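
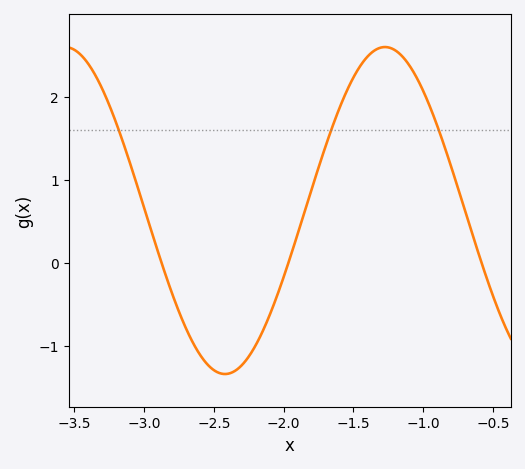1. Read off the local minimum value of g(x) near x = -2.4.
-1.3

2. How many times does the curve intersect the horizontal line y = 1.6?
3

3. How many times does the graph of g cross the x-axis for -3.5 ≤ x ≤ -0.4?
3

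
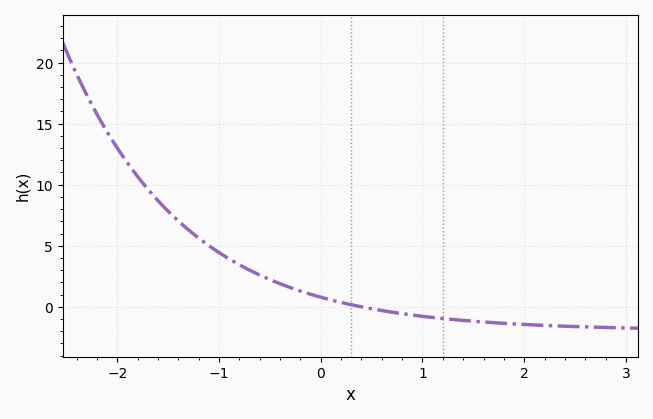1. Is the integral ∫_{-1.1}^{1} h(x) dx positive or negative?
positive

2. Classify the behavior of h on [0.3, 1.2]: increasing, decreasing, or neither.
decreasing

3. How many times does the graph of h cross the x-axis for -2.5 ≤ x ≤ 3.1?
1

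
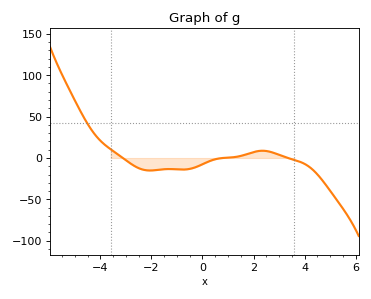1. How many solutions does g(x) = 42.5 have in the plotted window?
1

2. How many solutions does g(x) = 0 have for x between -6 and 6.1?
3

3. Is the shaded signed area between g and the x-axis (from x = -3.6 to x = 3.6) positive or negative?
negative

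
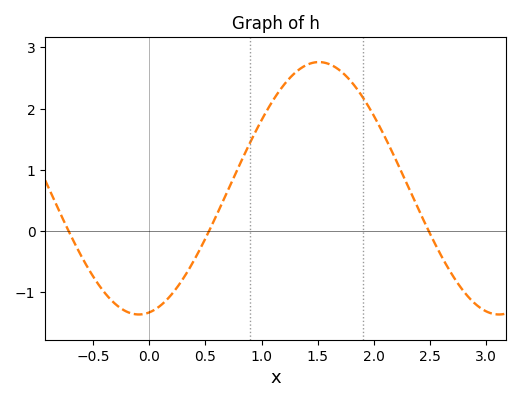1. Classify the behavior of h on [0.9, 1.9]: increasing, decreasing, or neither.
neither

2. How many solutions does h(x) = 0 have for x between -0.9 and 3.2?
3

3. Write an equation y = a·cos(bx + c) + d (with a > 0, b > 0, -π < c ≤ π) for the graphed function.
y = 2.06cos(1.96x - 2.96) + 0.7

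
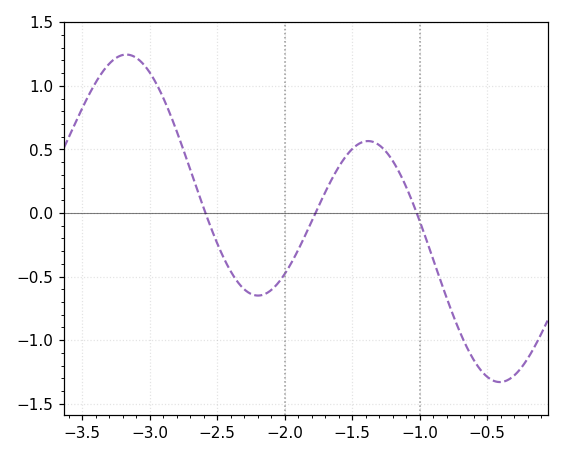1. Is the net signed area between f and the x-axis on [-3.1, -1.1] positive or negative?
positive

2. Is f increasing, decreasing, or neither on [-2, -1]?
neither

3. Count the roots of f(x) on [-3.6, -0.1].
3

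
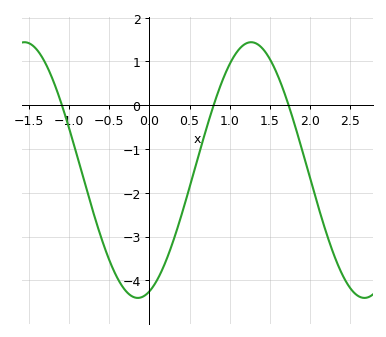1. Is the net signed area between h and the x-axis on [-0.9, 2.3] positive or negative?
negative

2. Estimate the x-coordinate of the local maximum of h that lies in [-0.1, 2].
1.3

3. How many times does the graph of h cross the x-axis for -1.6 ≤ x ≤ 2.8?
3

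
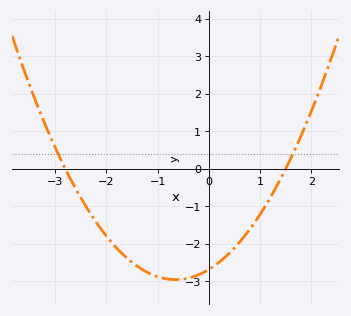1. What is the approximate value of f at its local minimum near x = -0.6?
-2.96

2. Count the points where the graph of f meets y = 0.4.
2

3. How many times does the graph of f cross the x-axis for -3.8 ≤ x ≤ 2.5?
2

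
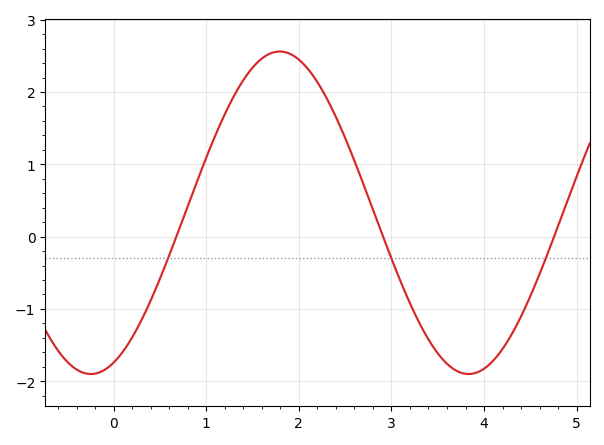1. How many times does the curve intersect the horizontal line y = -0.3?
3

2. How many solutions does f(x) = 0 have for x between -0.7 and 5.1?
3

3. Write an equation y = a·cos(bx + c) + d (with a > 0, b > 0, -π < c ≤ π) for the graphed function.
y = 2.23cos(1.5x - 2.8) + 0.33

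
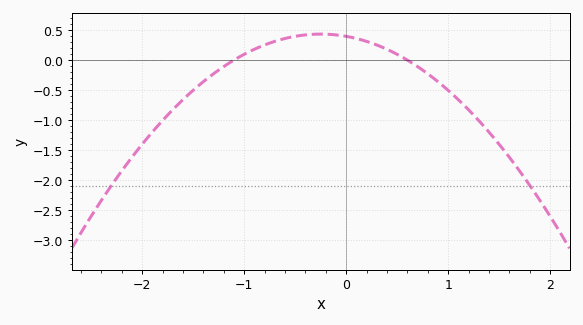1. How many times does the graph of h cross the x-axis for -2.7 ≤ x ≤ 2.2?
2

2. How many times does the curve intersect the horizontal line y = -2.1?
2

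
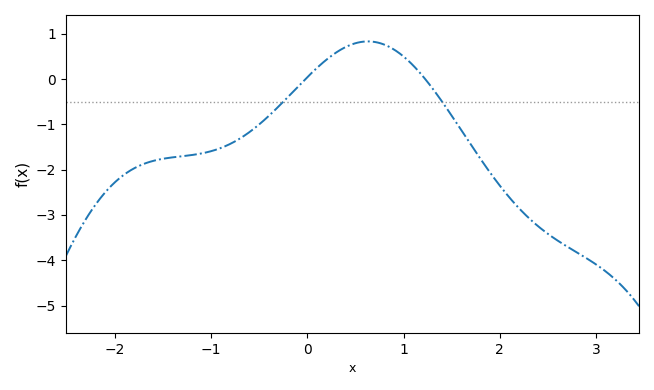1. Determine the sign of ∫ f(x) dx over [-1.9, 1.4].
negative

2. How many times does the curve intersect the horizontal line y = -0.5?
2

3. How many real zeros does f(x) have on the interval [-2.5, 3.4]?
2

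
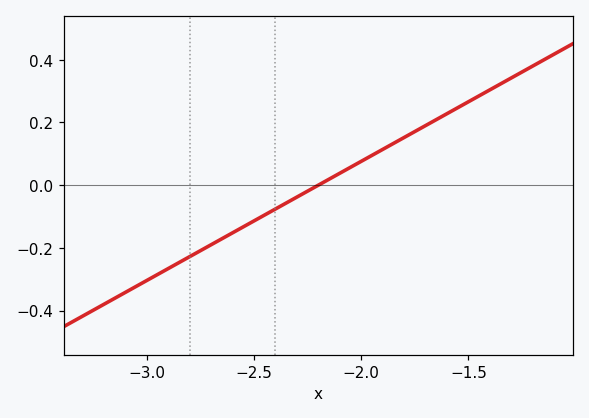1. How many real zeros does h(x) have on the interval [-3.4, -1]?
1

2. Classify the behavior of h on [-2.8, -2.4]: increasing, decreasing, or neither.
increasing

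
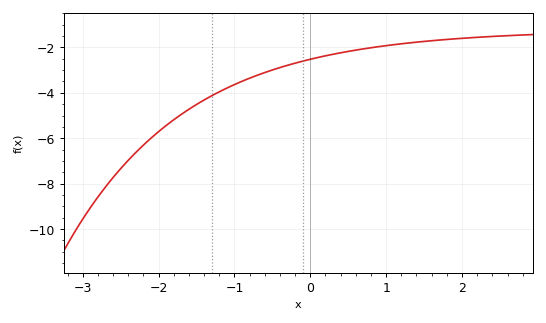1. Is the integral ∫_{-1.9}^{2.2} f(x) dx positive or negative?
negative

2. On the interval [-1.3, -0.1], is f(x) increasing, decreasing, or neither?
increasing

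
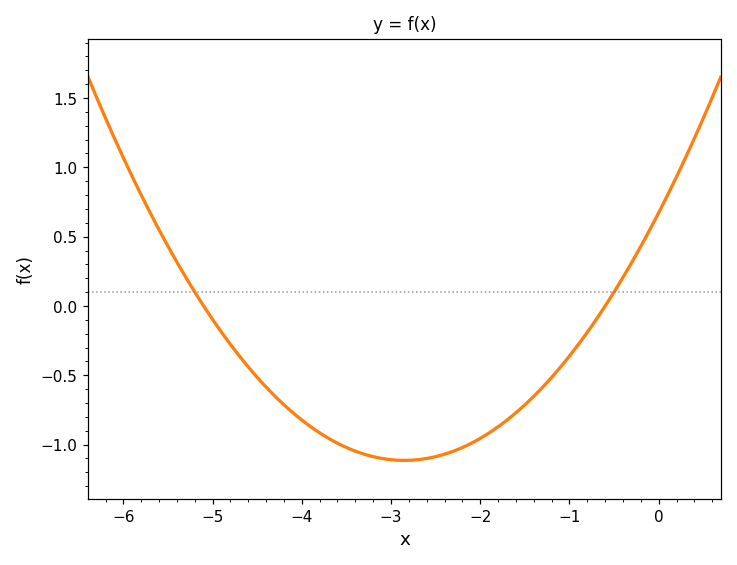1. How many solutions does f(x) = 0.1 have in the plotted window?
2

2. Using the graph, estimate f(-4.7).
-0.35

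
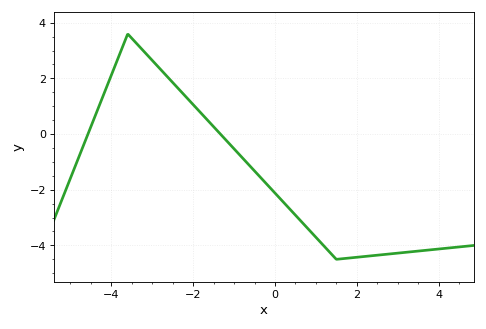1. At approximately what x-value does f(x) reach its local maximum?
-3.6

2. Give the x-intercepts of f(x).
-4.57, -1.33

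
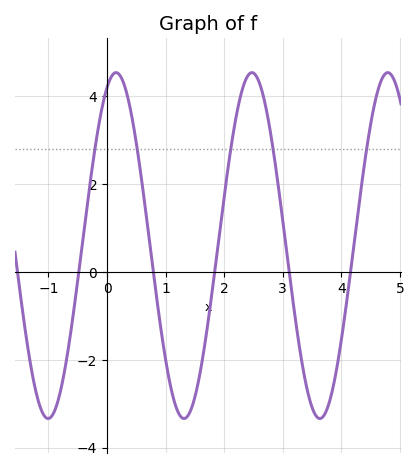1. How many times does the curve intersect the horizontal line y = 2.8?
5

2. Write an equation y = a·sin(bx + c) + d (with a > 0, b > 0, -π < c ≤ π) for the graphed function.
y = 3.94sin(2.71x + 1.15) + 0.6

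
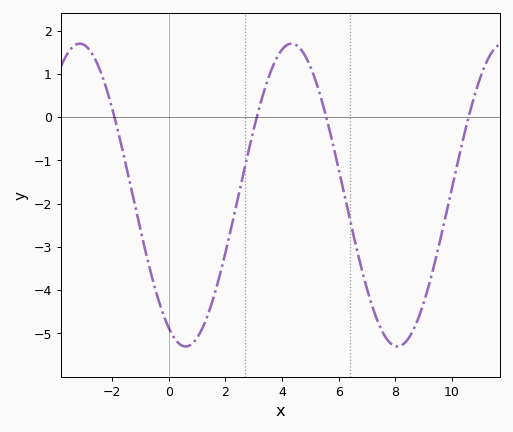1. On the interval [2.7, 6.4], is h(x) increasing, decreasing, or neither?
neither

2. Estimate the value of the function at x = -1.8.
-0.3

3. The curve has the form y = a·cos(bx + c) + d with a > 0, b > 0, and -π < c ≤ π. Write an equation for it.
y = 3.5cos(0.84x + 2.64) - 1.8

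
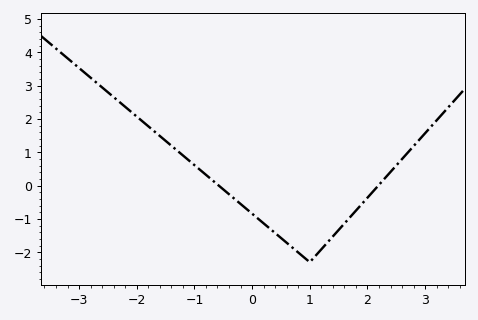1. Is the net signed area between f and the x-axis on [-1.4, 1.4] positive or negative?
negative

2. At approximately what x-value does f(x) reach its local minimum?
0.998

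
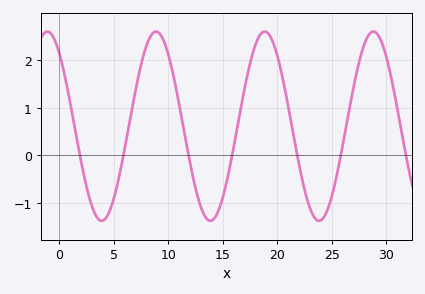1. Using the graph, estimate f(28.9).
2.6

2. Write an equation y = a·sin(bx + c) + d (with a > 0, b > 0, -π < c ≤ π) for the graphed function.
y = 1.99sin(0.63x + 2.26) + 0.61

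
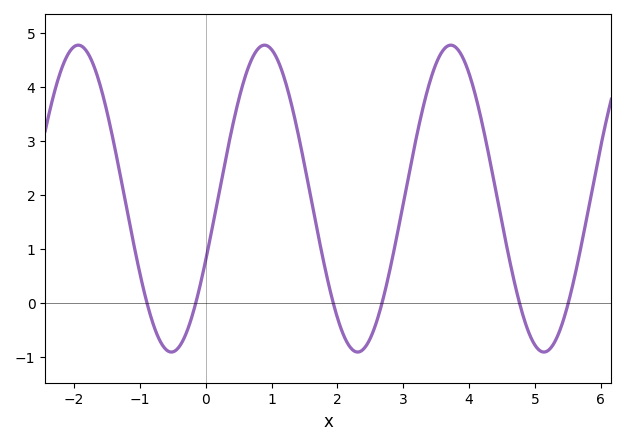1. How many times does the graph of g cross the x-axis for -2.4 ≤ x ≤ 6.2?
6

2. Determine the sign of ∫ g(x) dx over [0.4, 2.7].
positive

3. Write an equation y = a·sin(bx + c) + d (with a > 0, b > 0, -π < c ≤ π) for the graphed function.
y = 2.84sin(2.2x - 0.41) + 1.93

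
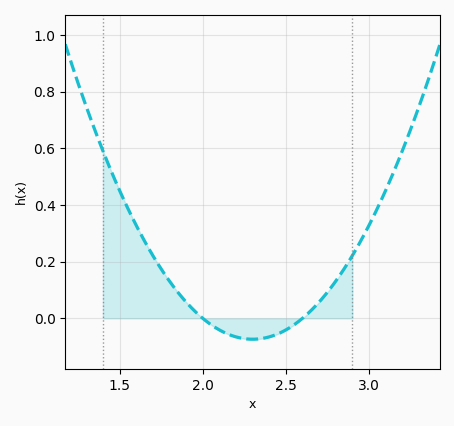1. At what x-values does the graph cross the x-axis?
2, 2.6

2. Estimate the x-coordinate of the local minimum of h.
2.3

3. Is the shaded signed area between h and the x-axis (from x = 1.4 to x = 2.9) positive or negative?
positive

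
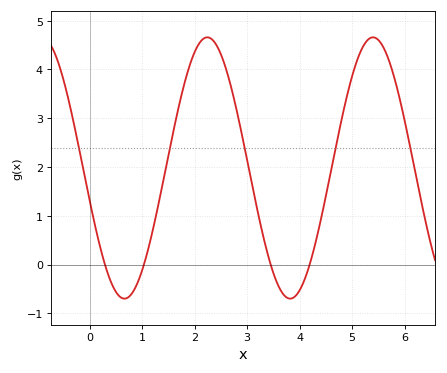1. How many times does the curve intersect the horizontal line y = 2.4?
5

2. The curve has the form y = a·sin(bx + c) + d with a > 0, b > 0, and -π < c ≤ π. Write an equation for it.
y = 2.68sin(1.99x - 2.89) + 1.98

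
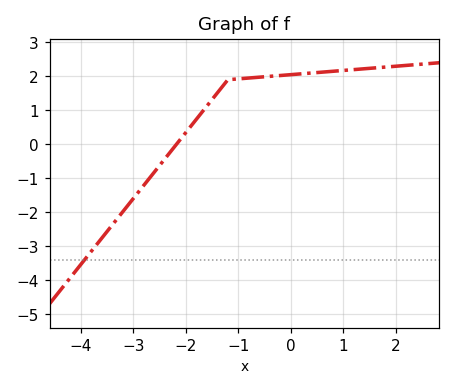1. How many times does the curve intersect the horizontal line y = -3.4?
1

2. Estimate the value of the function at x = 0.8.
2.1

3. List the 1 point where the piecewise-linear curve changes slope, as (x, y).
(-1.2, 1.9)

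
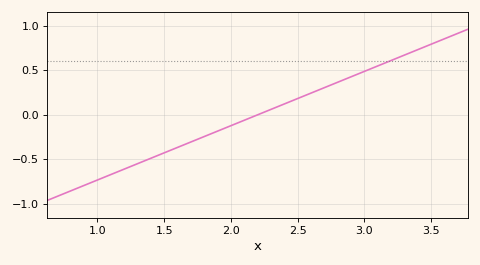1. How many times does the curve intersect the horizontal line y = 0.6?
1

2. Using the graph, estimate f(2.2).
0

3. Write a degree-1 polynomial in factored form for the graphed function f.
y = 0.61(x - 2.2)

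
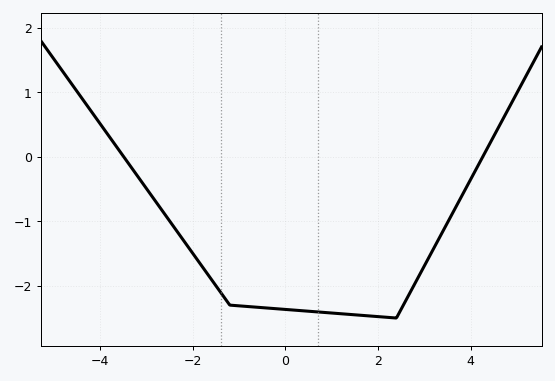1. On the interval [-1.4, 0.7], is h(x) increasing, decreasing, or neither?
decreasing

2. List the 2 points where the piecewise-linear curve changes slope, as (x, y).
(-1.2, -2.3); (2.4, -2.5)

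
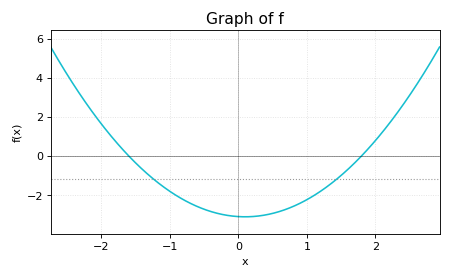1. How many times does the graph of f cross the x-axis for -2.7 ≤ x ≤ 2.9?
2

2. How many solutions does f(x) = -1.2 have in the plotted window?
2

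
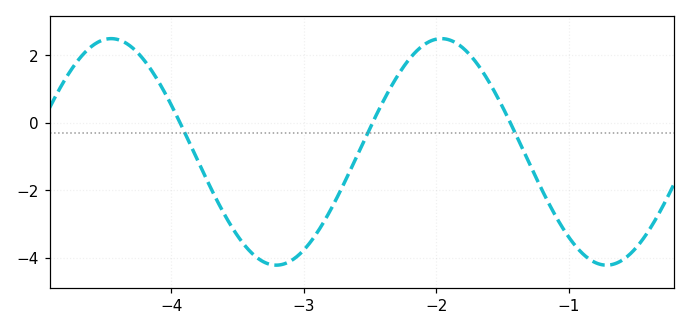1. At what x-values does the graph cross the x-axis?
-3.93, -2.48, -1.44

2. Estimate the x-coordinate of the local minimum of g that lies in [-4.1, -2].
-3.21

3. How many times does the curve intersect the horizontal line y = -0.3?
3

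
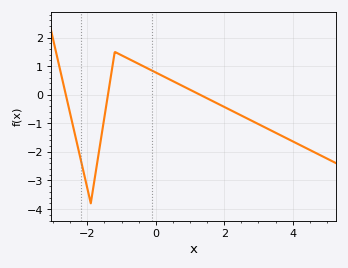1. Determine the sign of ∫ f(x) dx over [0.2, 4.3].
negative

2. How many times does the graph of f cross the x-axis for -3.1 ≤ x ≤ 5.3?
3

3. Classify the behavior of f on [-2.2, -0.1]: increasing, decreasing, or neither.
neither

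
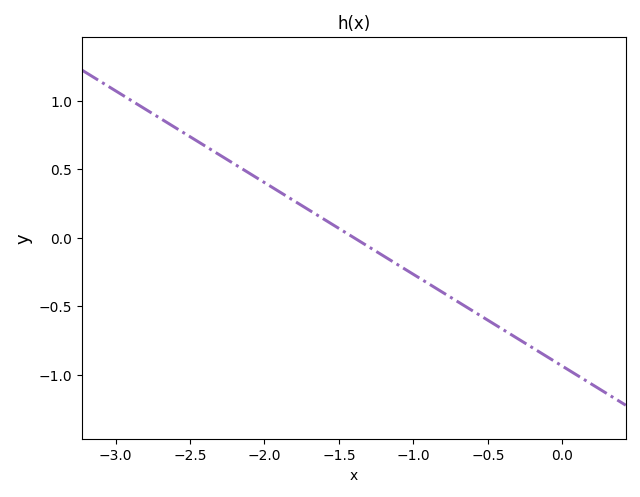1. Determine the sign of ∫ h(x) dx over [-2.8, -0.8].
positive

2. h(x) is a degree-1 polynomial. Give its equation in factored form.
y = -0.67(x + 1.4)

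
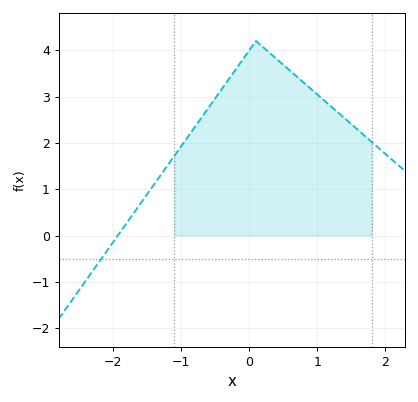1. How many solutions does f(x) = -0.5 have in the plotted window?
1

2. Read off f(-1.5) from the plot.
0.887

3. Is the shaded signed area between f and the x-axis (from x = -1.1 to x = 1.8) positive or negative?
positive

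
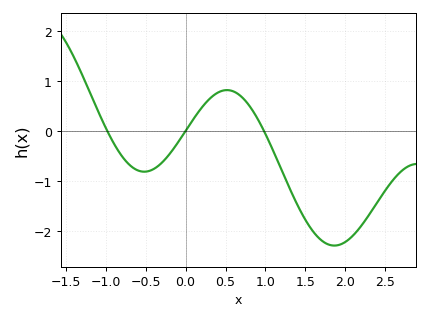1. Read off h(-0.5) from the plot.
-0.814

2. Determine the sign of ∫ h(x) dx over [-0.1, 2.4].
negative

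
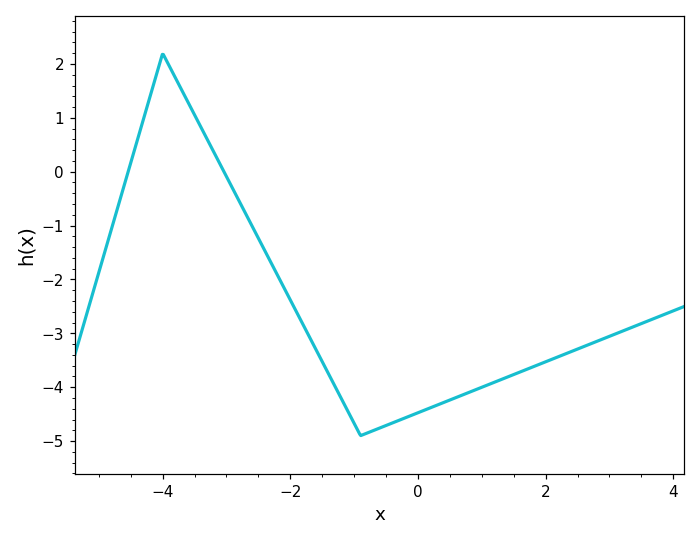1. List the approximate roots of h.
-4.54, -3.04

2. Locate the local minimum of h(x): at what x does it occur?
-0.897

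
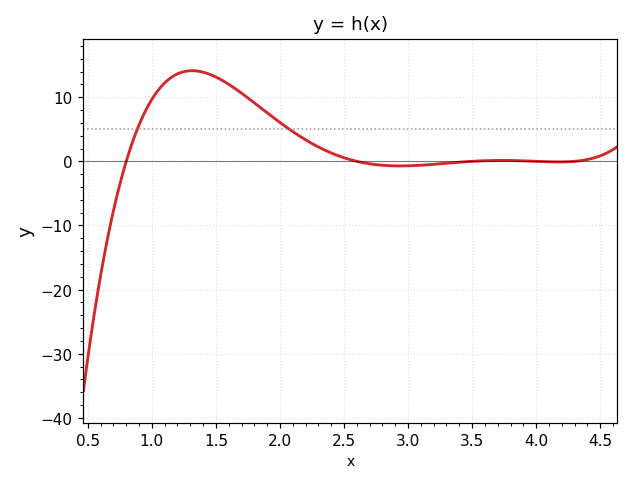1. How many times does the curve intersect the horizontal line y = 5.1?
2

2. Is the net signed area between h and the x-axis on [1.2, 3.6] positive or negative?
positive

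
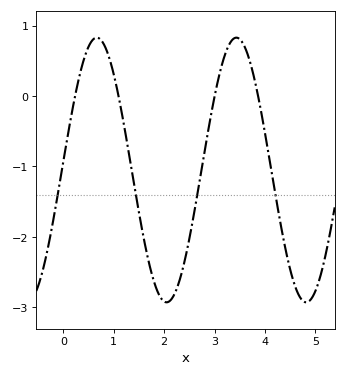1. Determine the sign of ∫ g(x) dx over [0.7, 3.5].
negative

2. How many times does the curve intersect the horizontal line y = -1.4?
4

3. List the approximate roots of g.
0.2, 1.1, 3, 3.9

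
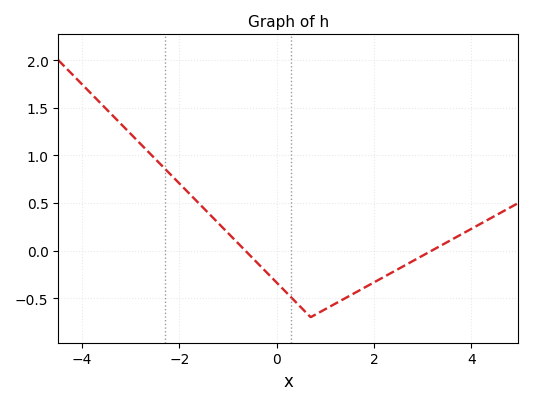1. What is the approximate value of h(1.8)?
-0.4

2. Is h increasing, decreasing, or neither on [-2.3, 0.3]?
decreasing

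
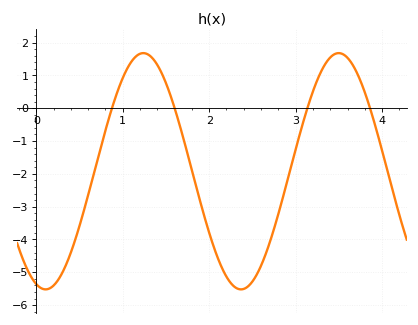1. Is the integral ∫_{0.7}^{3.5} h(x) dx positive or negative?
negative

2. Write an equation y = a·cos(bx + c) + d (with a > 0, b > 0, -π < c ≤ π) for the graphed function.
y = 3.6cos(2.8x + 2.8) - 1.92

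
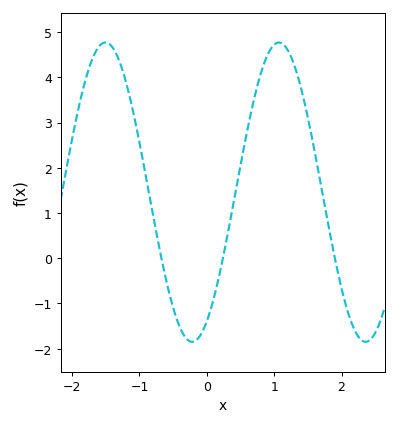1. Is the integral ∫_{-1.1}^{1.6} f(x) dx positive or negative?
positive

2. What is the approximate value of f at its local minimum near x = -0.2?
-1.85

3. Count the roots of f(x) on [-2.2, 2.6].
3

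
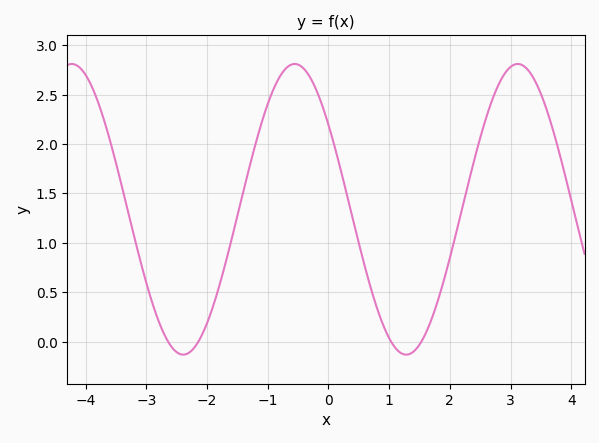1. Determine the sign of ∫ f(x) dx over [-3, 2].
positive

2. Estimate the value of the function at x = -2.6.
-0.05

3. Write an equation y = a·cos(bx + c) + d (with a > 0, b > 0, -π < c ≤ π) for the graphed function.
y = 1.47cos(1.7x + 0.95) + 1.34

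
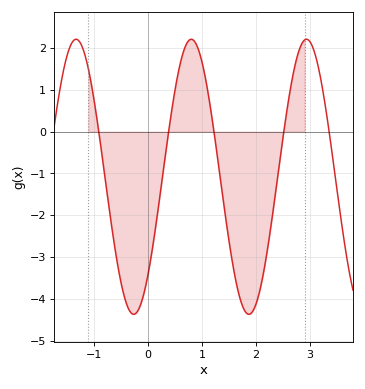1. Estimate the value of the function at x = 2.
-4.1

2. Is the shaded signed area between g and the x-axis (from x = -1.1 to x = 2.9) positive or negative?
negative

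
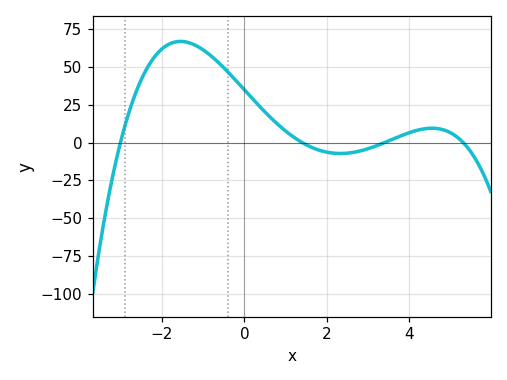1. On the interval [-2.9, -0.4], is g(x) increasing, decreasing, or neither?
neither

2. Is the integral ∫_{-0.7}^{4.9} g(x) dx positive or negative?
positive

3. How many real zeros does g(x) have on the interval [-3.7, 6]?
4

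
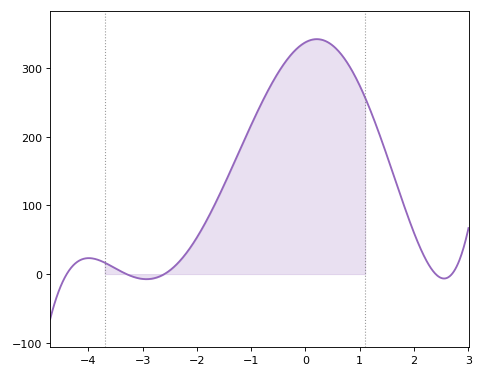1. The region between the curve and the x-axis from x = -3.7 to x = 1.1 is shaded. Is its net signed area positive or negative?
positive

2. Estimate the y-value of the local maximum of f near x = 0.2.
340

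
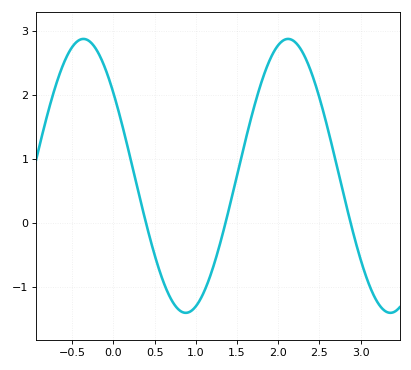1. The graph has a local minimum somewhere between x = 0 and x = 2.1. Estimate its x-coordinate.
0.878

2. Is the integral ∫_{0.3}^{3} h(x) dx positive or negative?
positive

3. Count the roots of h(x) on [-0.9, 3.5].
3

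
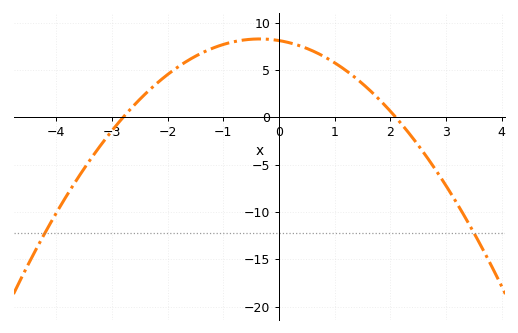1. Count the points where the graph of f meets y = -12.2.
2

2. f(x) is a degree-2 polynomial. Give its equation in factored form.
y = -1.38(x + 2.8)(x - 2.1)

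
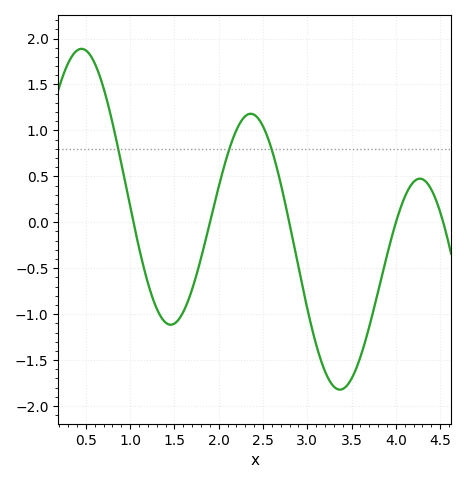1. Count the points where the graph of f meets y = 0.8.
3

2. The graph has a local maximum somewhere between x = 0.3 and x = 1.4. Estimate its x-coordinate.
0.5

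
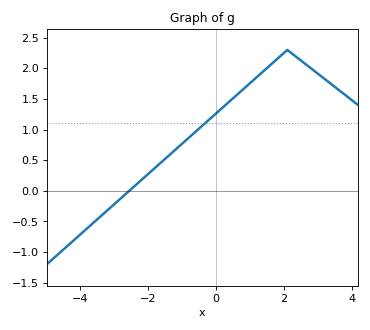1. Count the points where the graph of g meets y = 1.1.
1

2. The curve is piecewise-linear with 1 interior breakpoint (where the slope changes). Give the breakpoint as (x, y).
(2.1, 2.3)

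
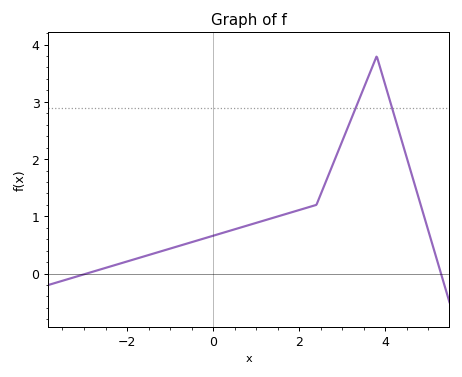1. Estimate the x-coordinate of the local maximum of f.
3.8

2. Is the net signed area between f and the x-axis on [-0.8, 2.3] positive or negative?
positive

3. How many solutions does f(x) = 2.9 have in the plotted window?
2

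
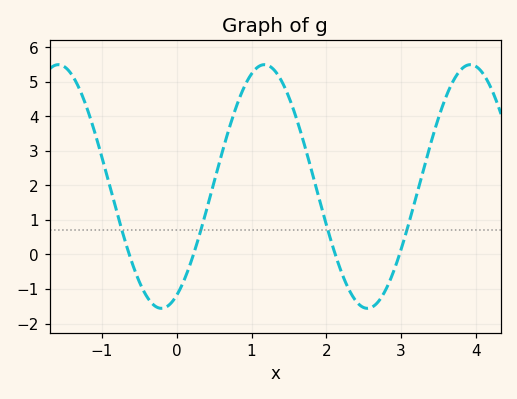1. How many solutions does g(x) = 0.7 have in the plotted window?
4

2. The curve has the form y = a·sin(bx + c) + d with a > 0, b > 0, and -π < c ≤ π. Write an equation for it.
y = 3.53sin(2.28x - 1.1) + 1.97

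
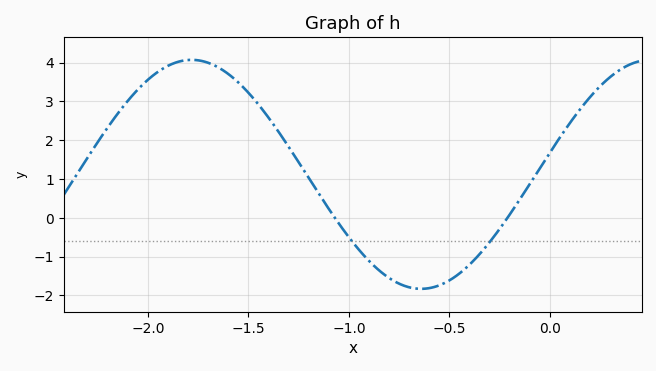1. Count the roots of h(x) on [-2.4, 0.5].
2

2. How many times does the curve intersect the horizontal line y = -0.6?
2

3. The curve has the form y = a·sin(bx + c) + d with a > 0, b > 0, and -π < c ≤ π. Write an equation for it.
y = 2.95sin(2.75x + 0.19) + 1.12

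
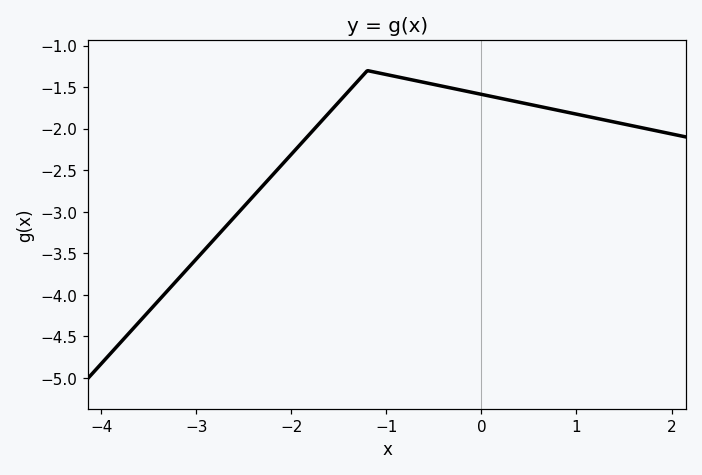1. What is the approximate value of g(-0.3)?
-1.51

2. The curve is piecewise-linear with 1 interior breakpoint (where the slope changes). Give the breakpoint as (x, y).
(-1.2, -1.3)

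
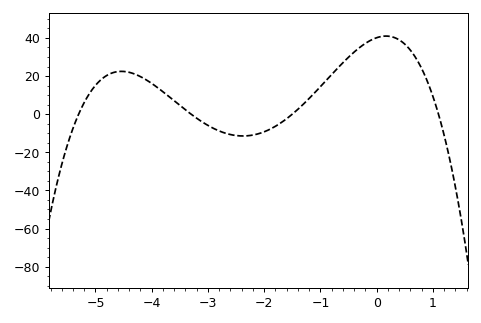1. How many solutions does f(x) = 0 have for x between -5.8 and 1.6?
4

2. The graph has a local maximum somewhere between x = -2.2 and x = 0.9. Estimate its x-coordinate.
0.165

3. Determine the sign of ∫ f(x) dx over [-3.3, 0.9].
positive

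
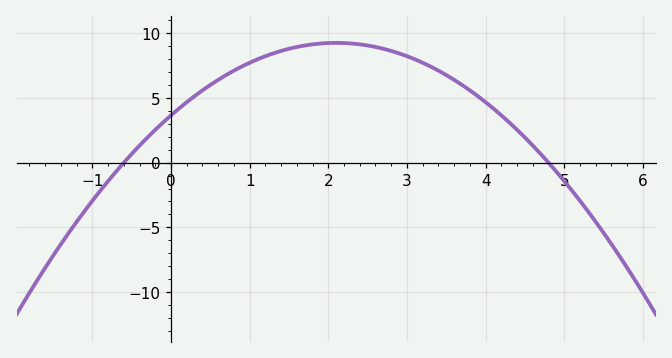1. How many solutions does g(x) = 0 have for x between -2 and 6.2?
2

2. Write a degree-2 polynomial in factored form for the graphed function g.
y = -1.27(x + 0.6)(x - 4.8)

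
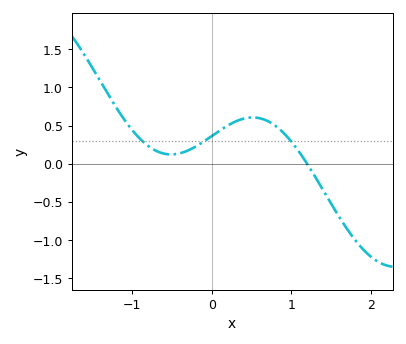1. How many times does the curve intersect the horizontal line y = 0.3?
3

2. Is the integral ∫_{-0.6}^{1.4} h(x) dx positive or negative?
positive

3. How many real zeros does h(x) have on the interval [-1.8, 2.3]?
1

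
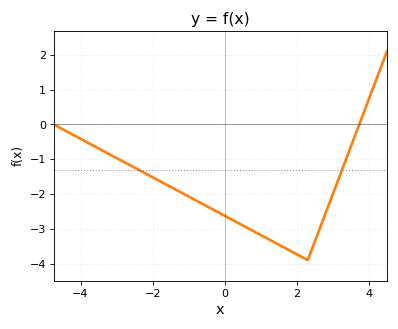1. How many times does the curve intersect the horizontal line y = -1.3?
2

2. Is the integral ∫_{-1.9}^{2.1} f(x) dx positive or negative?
negative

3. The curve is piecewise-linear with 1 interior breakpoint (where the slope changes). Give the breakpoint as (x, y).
(2.3, -3.9)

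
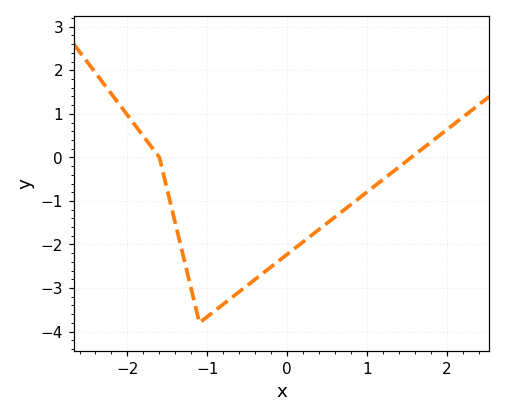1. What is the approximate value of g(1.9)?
0.5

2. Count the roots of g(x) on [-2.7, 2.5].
2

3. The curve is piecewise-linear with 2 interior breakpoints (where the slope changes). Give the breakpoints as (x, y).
(-1.6, 0); (-1.1, -3.8)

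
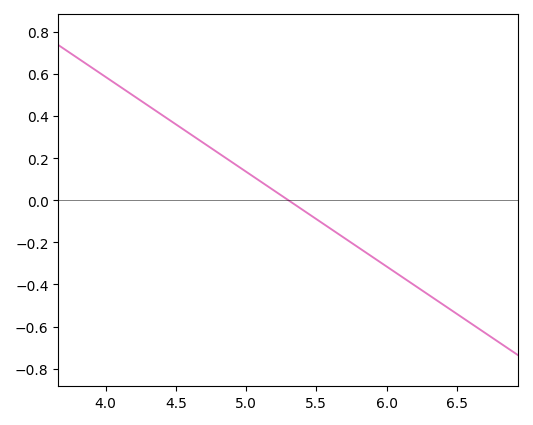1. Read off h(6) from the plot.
-0.315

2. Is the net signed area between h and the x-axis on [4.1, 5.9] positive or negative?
positive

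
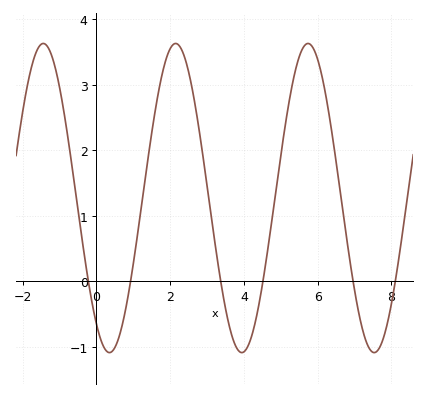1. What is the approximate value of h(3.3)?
0.3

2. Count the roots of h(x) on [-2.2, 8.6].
6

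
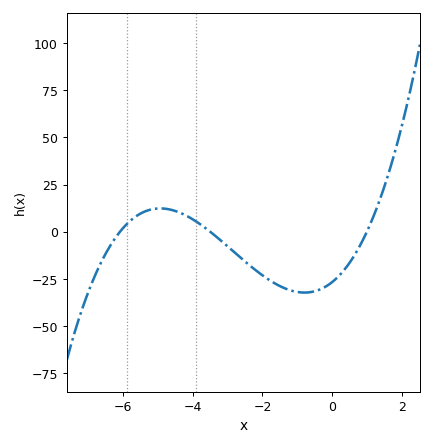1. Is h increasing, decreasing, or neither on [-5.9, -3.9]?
neither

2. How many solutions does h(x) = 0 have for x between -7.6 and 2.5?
3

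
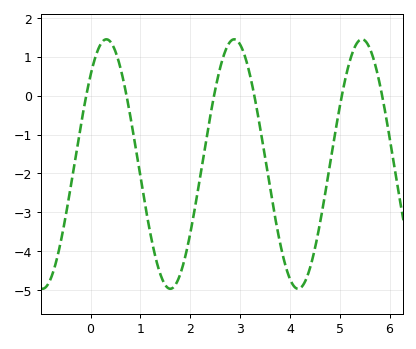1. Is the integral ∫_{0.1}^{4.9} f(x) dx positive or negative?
negative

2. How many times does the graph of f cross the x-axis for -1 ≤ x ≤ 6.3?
6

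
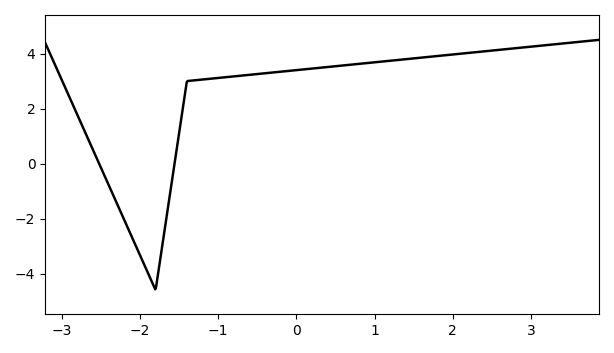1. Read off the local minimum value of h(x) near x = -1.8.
-4.6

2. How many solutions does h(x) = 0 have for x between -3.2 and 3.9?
2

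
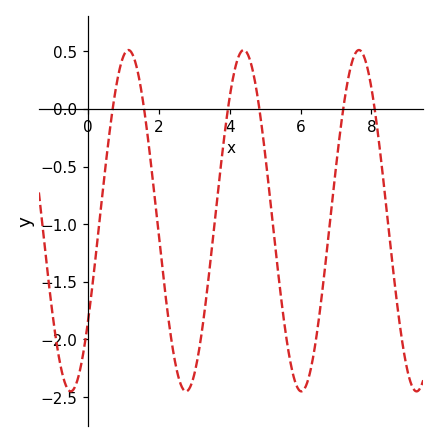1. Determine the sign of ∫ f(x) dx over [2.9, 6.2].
negative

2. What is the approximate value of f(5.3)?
-1.24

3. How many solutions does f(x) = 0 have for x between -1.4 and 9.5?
6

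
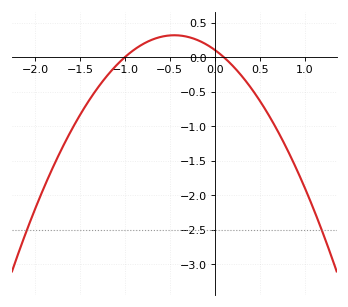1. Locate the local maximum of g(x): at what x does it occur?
-0.45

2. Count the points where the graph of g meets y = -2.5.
2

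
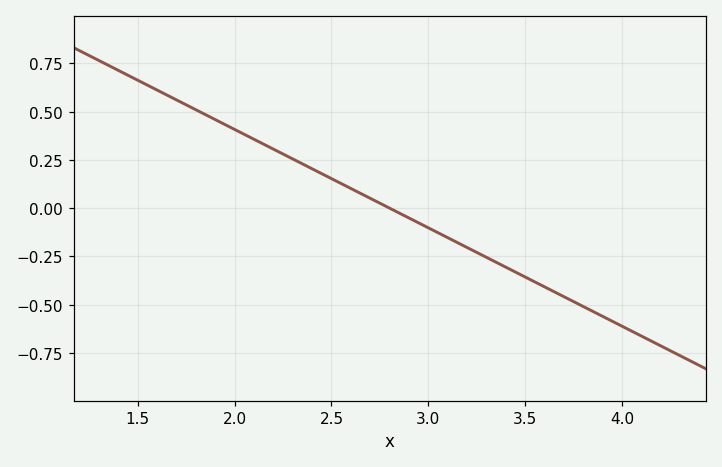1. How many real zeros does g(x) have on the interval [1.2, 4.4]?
1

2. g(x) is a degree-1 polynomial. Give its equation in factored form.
y = -0.51(x - 2.8)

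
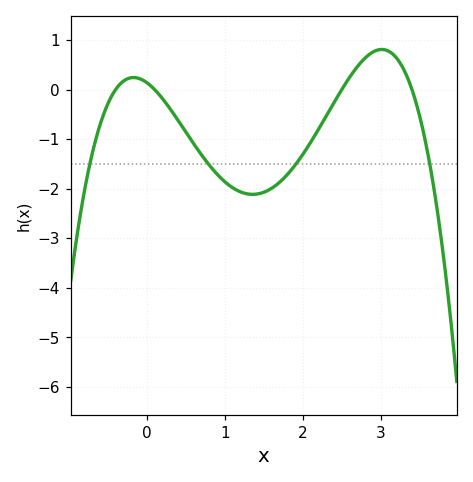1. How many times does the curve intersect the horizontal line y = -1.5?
4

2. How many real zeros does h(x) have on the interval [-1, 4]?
4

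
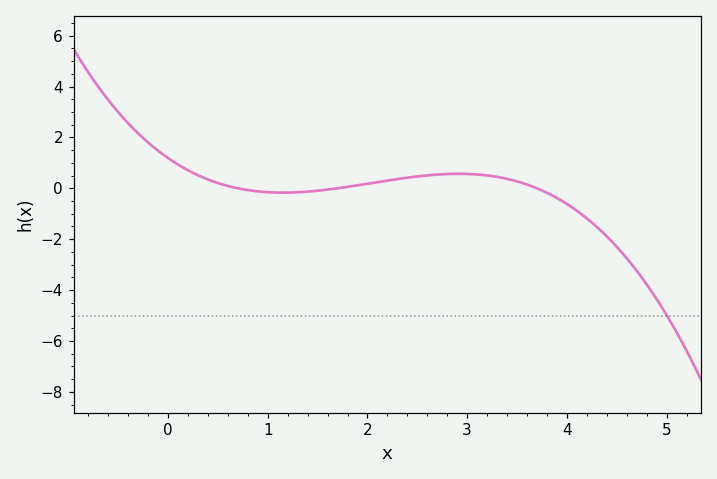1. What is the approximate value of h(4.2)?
-1.2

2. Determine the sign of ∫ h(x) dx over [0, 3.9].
positive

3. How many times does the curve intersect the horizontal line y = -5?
1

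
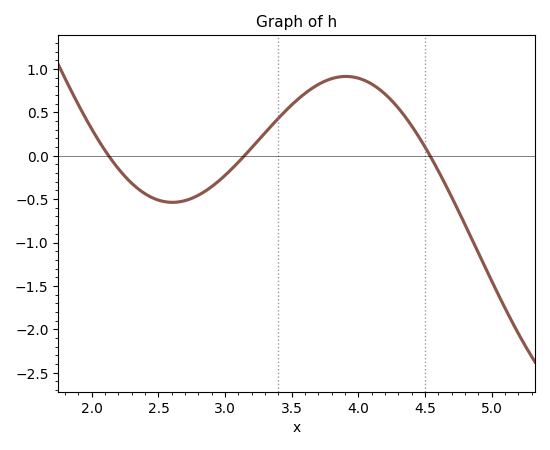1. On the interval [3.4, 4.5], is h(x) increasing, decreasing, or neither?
neither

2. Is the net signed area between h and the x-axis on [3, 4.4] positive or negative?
positive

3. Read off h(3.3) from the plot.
0.25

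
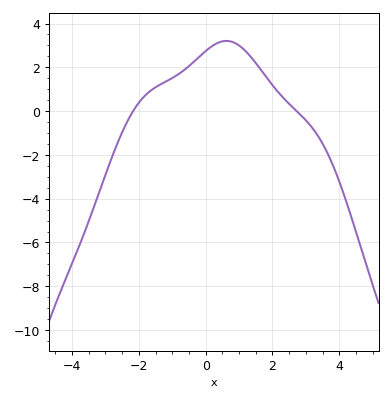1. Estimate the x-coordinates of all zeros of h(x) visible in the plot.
-2.2, 2.8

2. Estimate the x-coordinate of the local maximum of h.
0.6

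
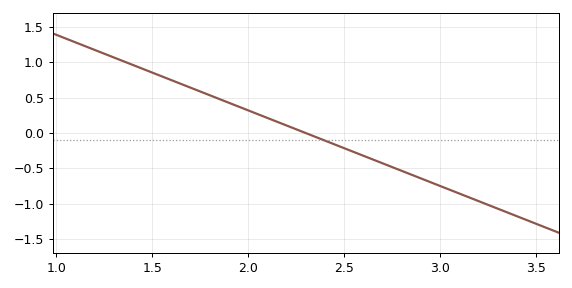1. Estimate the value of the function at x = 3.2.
-0.963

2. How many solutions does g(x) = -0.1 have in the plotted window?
1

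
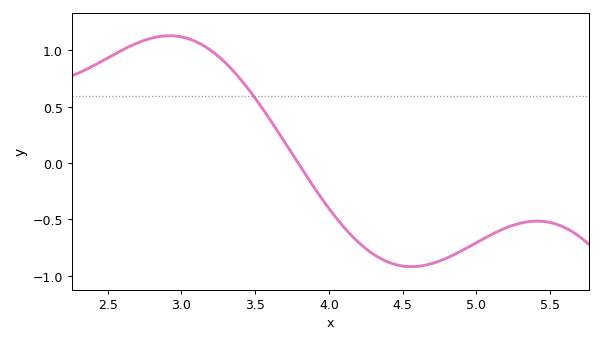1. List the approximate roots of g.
3.8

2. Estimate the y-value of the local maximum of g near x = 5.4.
-0.5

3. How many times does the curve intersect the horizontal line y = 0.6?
1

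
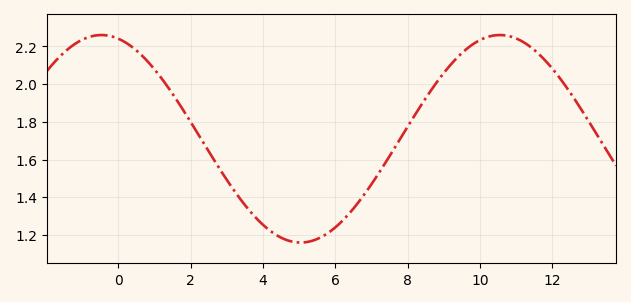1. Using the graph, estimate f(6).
1.24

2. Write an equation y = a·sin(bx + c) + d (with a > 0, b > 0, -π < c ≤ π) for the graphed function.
y = 0.55sin(0.57x + 1.8) + 1.71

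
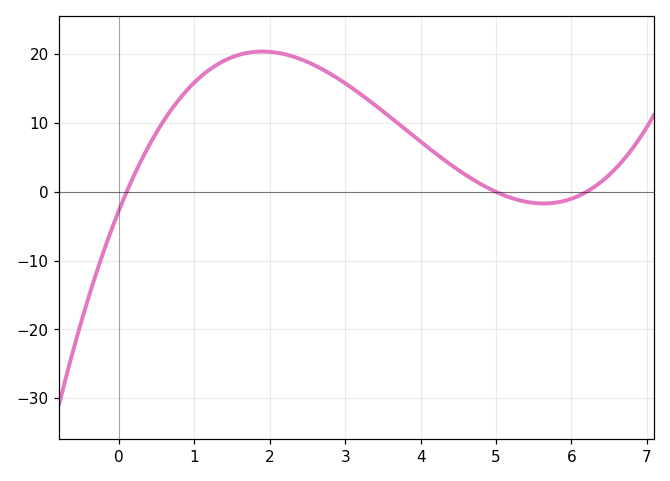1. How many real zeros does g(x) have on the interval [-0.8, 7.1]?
3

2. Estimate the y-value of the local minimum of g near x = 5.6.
-1.69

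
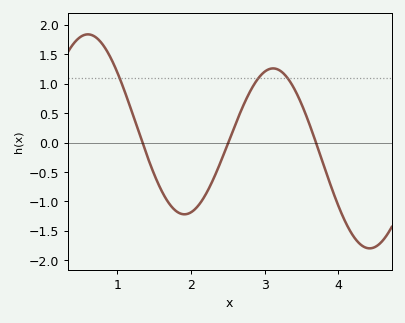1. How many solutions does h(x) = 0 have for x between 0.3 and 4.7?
3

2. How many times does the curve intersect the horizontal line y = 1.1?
3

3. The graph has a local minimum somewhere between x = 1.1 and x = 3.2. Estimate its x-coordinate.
1.9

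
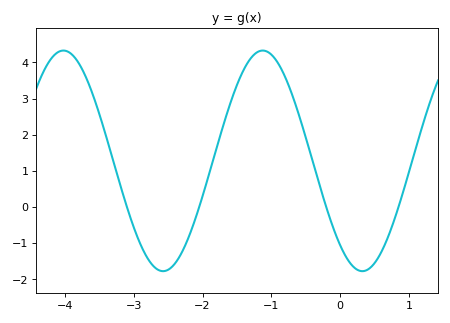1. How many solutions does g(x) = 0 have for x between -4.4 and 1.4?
4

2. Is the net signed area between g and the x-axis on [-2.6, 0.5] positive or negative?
positive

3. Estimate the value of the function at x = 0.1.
-1.4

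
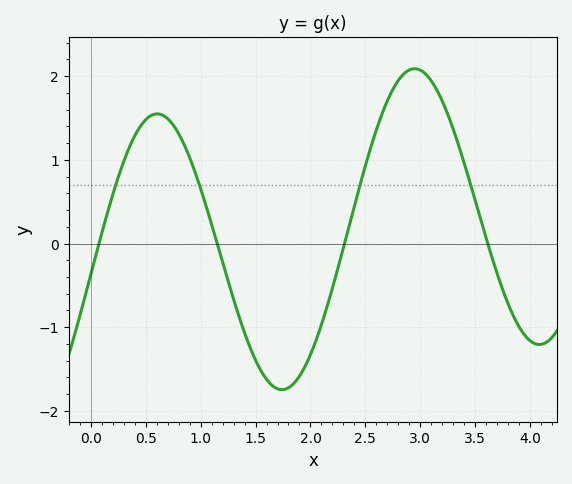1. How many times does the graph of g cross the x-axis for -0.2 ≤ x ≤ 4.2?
4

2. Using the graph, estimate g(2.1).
-0.97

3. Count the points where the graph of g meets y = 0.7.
4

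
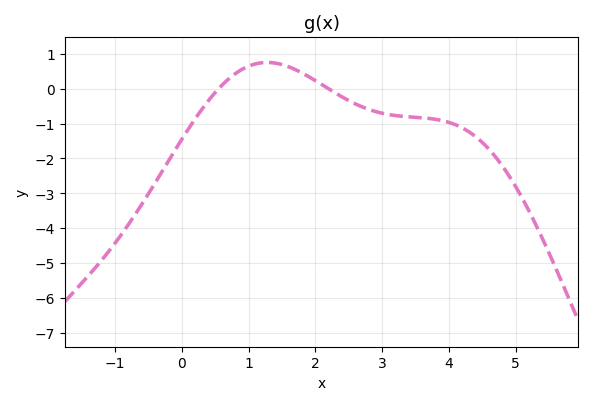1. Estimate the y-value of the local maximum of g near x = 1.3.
0.8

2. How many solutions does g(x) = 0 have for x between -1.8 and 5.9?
2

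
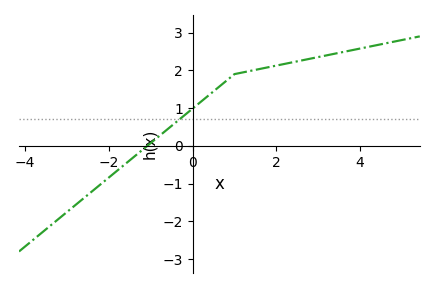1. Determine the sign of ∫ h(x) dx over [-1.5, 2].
positive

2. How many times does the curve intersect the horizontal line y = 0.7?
1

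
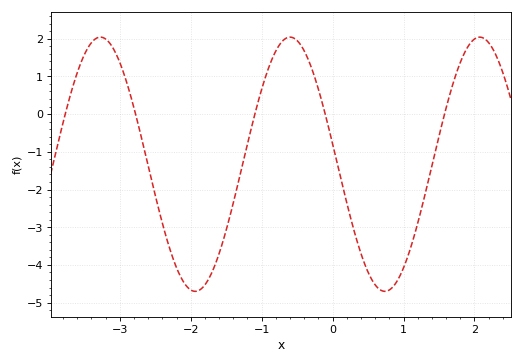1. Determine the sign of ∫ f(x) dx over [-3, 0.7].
negative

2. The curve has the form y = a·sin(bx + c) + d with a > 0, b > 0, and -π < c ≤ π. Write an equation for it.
y = 3.37sin(2.35x + 2.98) - 1.33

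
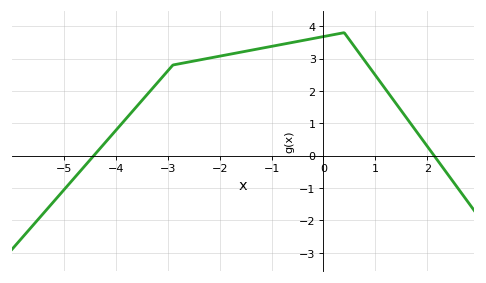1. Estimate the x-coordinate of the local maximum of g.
0.4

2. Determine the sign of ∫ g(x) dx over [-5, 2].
positive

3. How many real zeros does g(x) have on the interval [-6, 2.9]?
2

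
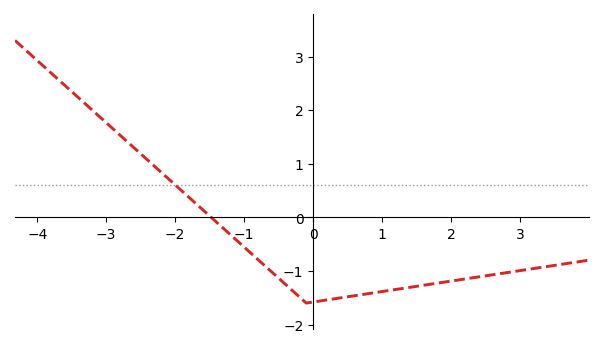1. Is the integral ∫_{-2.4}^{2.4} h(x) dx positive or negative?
negative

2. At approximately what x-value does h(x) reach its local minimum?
-0.2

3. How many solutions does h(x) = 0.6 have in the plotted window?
1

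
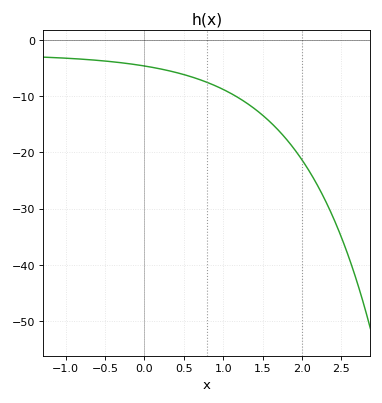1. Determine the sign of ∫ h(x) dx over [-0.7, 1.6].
negative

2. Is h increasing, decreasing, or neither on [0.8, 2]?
decreasing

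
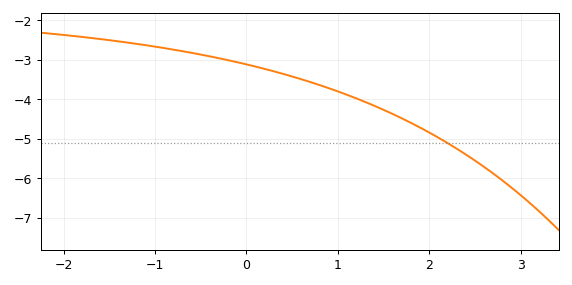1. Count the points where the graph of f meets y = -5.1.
1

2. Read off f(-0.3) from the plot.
-3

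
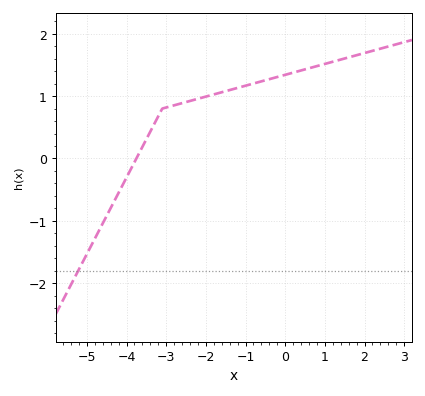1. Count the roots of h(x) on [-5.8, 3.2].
1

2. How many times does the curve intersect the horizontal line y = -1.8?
1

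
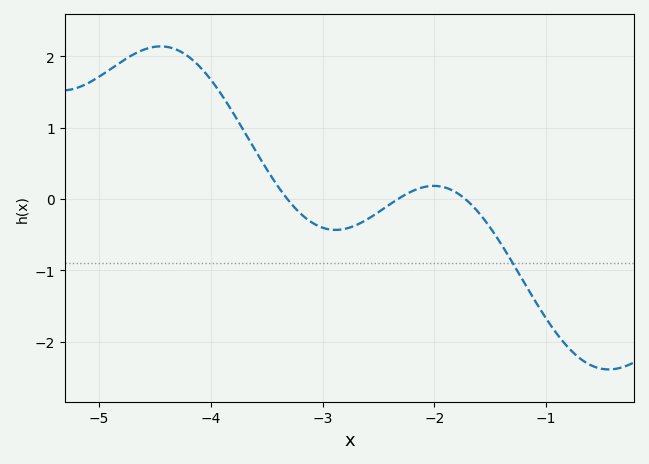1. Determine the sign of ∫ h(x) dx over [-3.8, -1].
negative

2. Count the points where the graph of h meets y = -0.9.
1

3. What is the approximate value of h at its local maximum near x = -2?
0.2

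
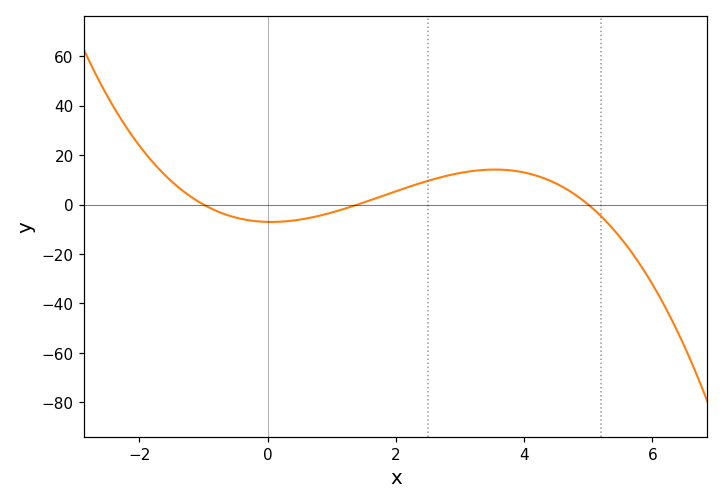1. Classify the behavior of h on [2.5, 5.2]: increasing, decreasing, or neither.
neither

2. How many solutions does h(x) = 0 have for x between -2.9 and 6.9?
3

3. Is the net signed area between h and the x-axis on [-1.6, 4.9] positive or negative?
positive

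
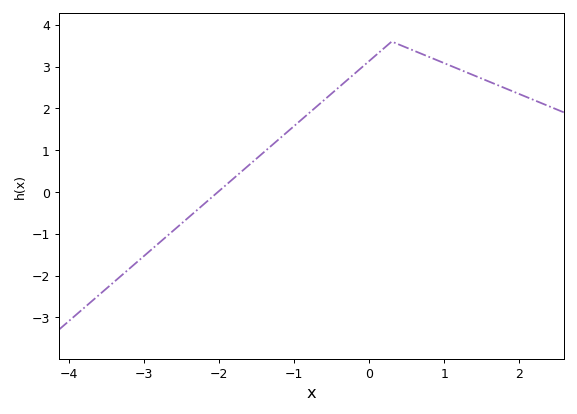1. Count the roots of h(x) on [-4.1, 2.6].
1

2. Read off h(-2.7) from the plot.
-1.07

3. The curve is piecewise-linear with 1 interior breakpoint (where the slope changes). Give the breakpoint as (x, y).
(0.3, 3.6)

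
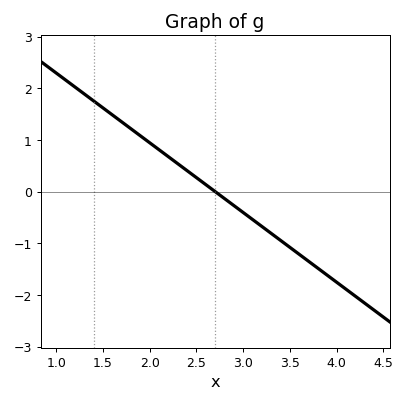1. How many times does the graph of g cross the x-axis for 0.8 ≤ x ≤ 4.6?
1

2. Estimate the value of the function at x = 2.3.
0.54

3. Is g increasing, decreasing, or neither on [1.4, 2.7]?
decreasing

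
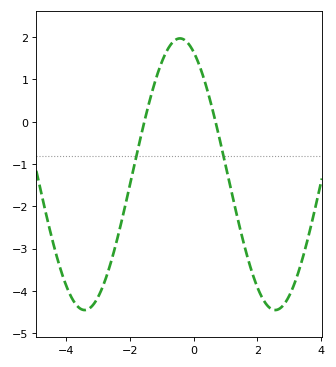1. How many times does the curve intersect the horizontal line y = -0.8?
2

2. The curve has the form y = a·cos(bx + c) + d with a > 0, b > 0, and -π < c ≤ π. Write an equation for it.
y = 3.21cos(1.05x + 0.452) - 1.24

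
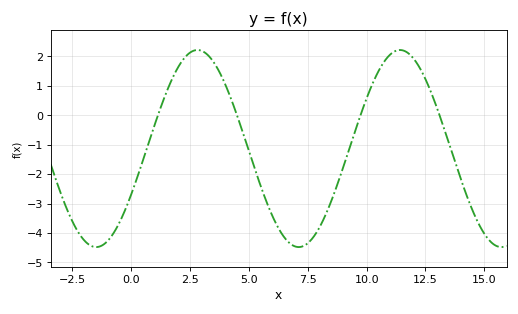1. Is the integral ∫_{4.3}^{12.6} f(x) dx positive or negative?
negative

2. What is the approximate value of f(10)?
0.581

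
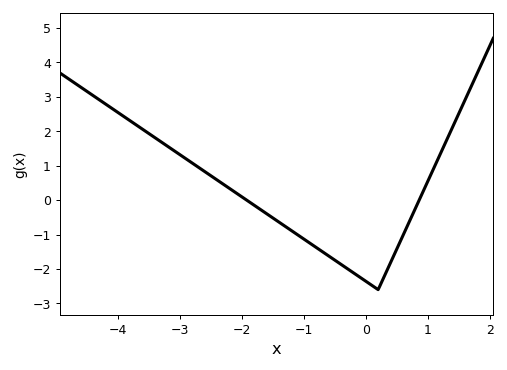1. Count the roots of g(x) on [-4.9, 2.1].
2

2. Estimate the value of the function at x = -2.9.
1.2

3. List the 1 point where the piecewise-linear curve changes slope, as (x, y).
(0.2, -2.6)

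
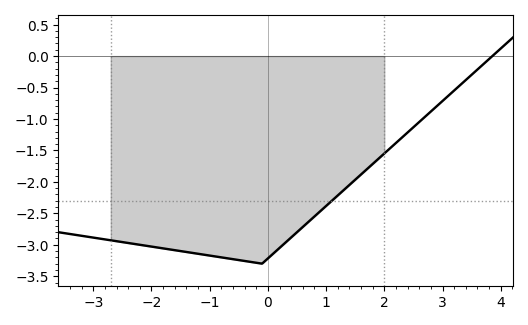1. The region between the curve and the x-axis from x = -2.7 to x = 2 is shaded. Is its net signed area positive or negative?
negative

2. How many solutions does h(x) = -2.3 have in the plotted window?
1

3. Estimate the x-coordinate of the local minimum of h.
-0.2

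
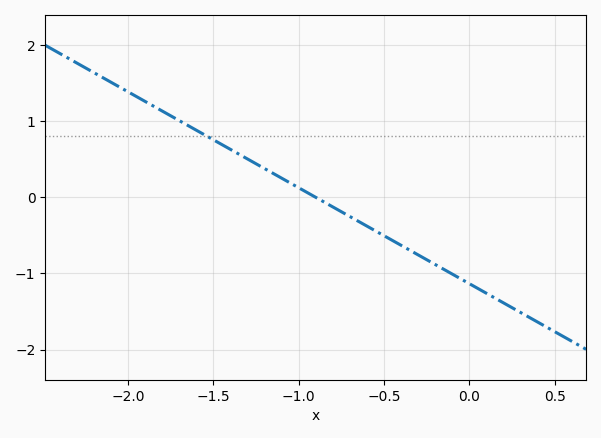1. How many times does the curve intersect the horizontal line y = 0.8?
1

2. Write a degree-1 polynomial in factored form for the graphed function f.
y = -1.26(x + 0.9)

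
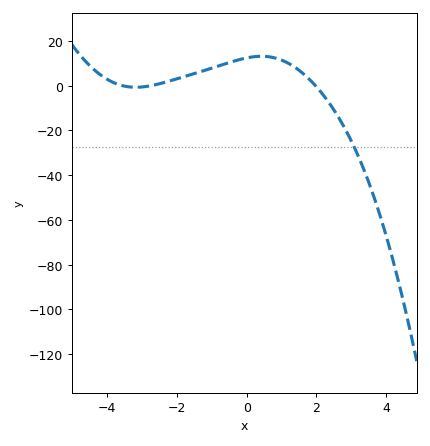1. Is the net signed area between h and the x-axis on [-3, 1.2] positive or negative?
positive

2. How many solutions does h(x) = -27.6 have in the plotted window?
1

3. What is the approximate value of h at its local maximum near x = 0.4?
14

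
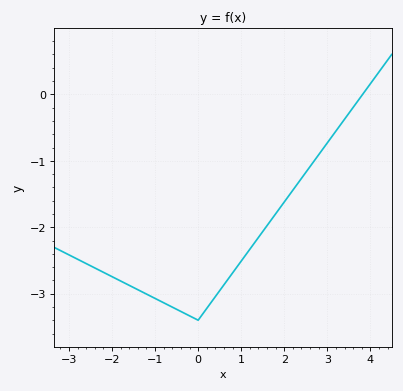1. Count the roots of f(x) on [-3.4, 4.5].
1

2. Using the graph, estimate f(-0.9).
-3.1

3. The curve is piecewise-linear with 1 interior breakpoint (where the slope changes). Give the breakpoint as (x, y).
(0, -3.4)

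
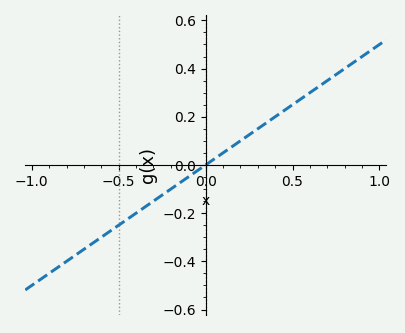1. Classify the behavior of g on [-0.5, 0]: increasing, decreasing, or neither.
increasing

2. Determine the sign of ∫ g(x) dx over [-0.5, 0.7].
positive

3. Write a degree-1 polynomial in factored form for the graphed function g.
y = 0.5(x - 0)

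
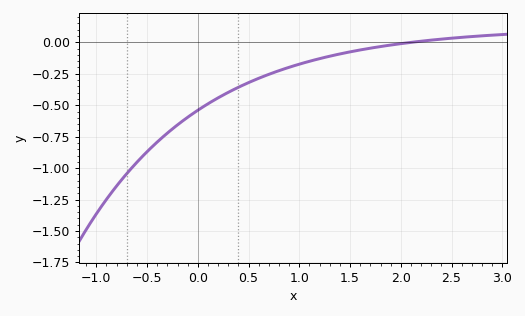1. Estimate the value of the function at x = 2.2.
0.009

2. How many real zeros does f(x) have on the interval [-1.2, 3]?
1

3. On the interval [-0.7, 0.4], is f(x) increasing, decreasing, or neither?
increasing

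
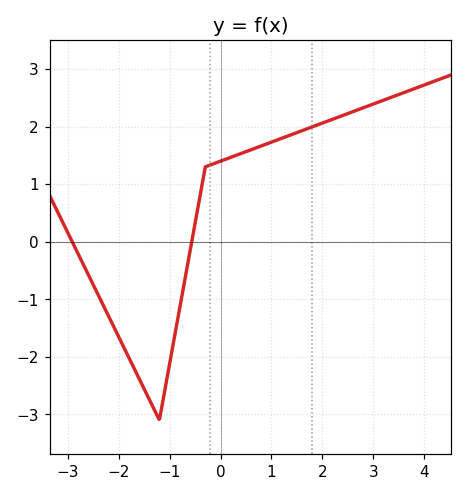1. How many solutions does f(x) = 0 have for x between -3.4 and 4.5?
2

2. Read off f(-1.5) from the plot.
-2.56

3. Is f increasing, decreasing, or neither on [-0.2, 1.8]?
increasing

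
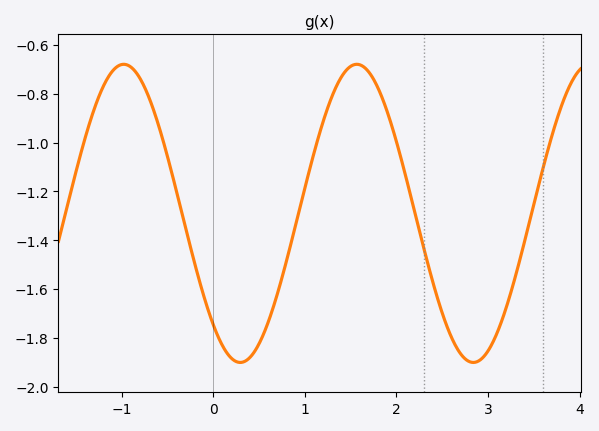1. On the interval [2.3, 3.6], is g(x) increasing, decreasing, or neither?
neither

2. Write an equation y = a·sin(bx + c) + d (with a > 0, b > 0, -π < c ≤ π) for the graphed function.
y = 0.61sin(2.47x - 2.3) - 1.29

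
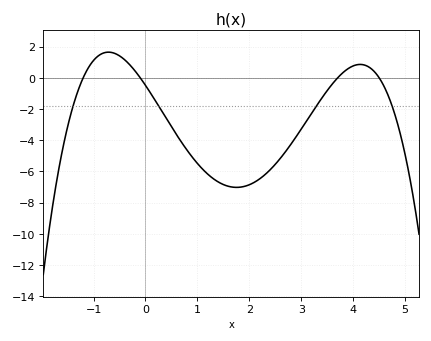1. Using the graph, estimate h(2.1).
-6.6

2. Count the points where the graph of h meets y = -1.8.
4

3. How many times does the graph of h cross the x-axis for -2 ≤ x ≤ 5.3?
4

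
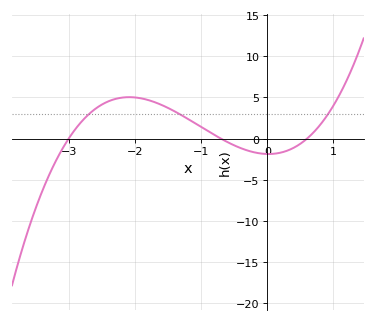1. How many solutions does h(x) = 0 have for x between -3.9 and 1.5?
3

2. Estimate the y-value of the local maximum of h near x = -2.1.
5.04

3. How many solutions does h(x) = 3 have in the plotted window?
3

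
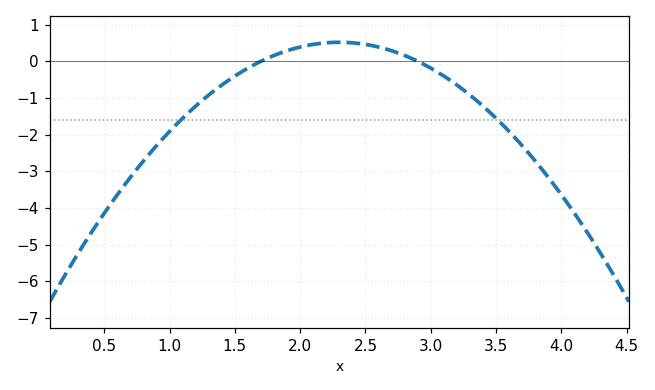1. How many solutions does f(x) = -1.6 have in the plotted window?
2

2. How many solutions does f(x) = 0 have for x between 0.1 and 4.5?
2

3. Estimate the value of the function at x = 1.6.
-0.2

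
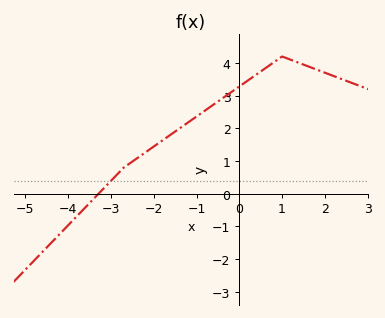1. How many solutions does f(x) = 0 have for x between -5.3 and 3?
1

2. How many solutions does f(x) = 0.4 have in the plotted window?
1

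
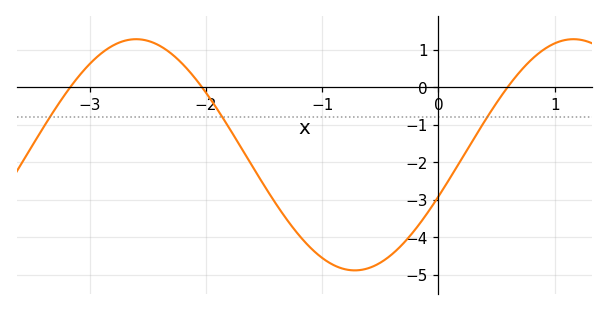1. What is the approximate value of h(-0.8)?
-4.85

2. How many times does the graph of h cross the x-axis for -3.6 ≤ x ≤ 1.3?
3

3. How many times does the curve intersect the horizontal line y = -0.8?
3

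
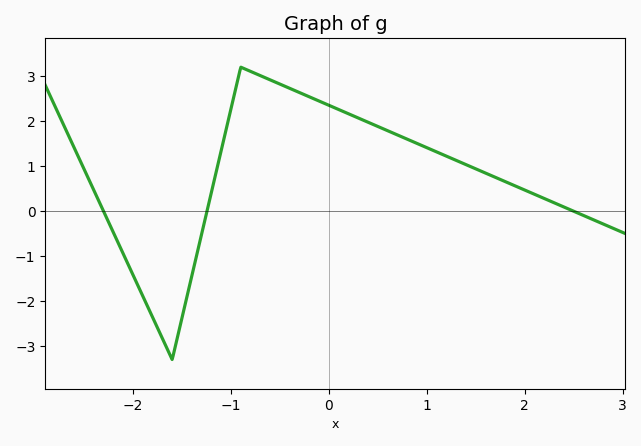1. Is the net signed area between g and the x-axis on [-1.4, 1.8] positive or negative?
positive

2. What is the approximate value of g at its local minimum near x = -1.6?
-3.29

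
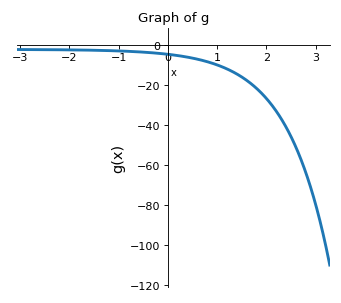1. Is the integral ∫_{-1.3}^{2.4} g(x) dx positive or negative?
negative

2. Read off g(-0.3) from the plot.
-4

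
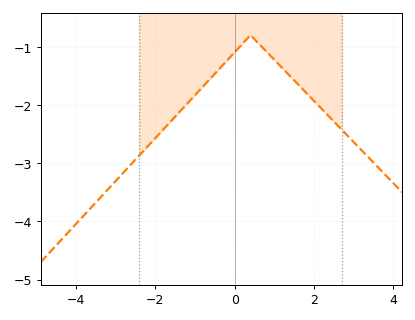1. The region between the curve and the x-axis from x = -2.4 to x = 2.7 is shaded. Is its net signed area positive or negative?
negative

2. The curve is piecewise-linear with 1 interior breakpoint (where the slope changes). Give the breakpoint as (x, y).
(0.4, -0.8)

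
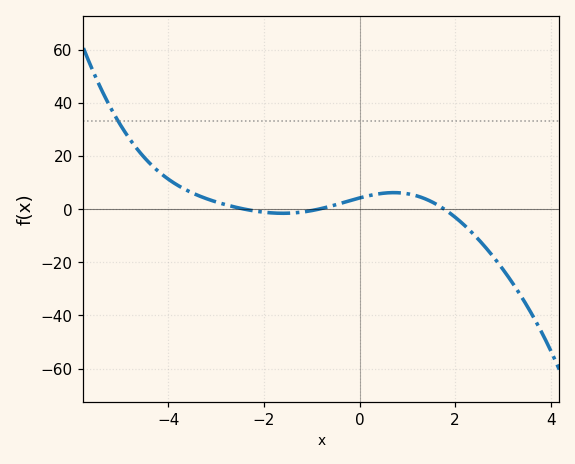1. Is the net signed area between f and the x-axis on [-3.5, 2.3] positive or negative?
positive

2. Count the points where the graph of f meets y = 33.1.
1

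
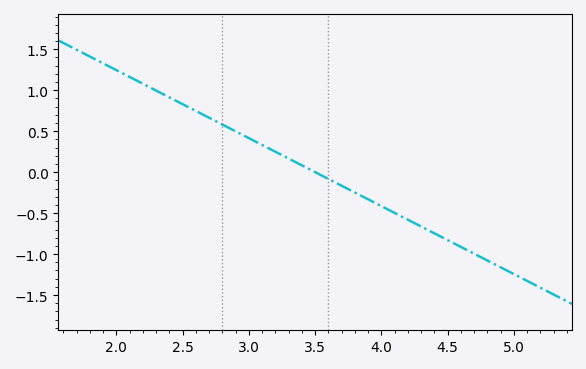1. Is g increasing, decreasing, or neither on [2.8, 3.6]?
decreasing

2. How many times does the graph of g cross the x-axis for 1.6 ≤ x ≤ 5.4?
1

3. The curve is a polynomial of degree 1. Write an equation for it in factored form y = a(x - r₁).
y = -0.83(x - 3.5)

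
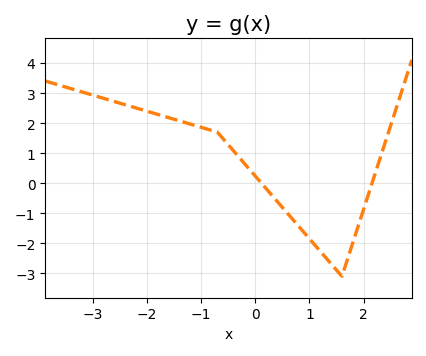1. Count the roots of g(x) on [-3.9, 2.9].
2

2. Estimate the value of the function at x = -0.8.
1.75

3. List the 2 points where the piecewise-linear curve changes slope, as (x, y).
(-0.7, 1.7); (1.6, -3.1)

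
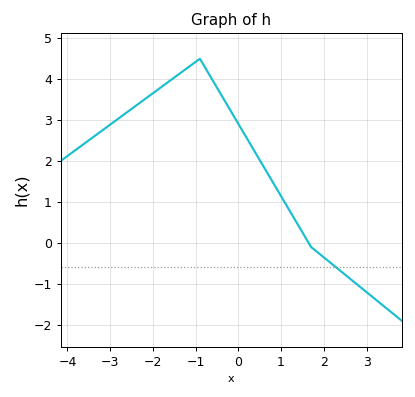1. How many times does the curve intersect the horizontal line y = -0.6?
1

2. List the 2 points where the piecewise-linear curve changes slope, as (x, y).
(-0.9, 4.5); (1.7, -0.1)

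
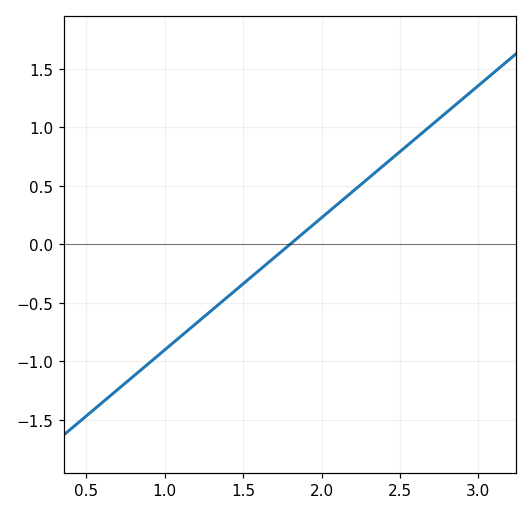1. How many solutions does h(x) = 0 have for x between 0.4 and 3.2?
1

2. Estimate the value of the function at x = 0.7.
-1.25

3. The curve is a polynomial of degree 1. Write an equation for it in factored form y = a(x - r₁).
y = 1.13(x - 1.8)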